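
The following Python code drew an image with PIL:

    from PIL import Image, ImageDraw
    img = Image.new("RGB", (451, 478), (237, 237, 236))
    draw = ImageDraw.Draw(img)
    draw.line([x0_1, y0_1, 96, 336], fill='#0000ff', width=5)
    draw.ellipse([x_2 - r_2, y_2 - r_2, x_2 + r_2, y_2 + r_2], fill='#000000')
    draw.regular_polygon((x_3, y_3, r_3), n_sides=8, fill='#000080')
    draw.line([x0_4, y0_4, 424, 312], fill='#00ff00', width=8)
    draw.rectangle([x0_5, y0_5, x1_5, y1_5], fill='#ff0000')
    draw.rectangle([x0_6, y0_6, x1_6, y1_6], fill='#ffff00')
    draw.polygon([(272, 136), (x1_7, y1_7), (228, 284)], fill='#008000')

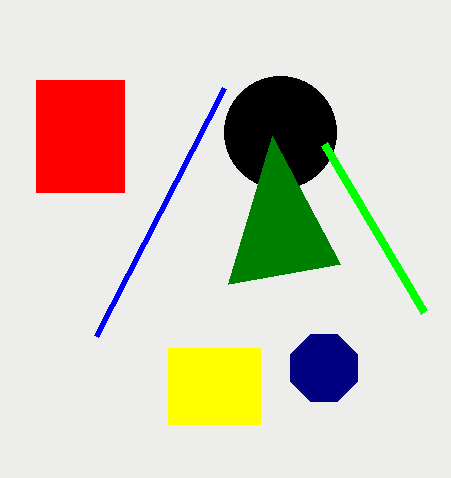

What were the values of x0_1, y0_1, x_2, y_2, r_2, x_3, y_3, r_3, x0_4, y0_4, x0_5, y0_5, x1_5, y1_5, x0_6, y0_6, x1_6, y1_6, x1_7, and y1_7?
x0_1 = 224, y0_1 = 88, x_2 = 280, y_2 = 132, r_2 = 56, x_3 = 324, y_3 = 368, r_3 = 36, x0_4 = 324, y0_4 = 144, x0_5 = 36, y0_5 = 80, x1_5 = 124, y1_5 = 192, x0_6 = 168, y0_6 = 348, x1_6 = 260, y1_6 = 424, x1_7 = 340, y1_7 = 264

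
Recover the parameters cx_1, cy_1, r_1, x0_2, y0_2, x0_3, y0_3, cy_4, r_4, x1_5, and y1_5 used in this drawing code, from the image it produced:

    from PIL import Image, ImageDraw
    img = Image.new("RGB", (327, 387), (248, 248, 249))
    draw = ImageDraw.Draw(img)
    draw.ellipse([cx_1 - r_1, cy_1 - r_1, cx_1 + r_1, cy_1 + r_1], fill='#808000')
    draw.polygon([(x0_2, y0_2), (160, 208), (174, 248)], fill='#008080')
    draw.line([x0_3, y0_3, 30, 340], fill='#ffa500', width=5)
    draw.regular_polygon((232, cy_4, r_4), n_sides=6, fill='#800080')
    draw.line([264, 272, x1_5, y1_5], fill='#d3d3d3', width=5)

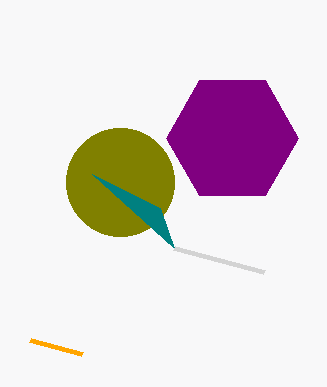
cx_1 = 120; cy_1 = 182; r_1 = 54; x0_2 = 92; y0_2 = 174; x0_3 = 82; y0_3 = 354; cy_4 = 138; r_4 = 66; x1_5 = 174; y1_5 = 248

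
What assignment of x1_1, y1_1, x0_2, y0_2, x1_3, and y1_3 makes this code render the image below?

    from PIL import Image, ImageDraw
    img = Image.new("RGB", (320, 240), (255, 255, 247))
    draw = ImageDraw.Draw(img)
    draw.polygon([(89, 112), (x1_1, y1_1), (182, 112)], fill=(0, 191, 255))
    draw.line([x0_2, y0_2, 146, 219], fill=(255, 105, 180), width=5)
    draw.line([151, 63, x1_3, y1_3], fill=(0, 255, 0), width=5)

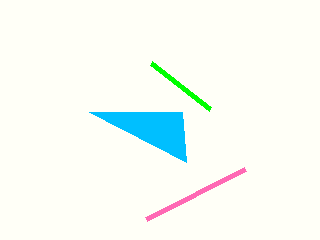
x1_1 = 186; y1_1 = 162; x0_2 = 245; y0_2 = 169; x1_3 = 210; y1_3 = 109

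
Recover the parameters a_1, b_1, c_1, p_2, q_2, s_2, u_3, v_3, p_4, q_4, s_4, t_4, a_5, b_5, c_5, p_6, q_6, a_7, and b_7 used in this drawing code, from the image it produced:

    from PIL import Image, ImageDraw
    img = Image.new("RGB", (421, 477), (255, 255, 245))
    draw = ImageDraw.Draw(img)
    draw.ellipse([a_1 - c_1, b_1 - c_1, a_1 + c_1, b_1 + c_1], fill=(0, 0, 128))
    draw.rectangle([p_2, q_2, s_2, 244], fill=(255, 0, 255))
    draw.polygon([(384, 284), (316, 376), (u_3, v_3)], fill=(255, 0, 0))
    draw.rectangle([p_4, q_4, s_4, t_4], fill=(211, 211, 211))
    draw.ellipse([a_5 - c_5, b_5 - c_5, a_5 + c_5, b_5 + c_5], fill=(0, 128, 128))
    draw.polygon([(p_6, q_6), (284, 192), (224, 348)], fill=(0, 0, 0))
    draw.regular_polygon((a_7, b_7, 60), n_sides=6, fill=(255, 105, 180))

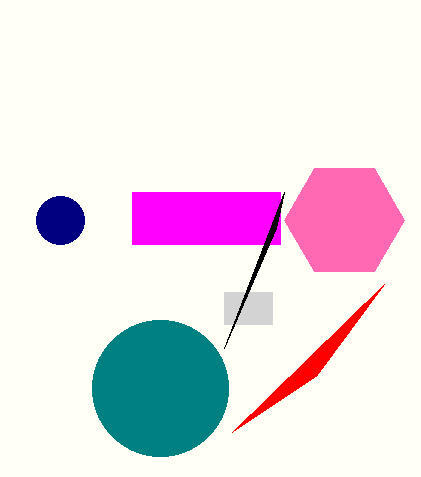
a_1 = 60; b_1 = 220; c_1 = 24; p_2 = 132; q_2 = 192; s_2 = 280; u_3 = 232; v_3 = 432; p_4 = 224; q_4 = 292; s_4 = 272; t_4 = 324; a_5 = 160; b_5 = 388; c_5 = 68; p_6 = 276; q_6 = 228; a_7 = 344; b_7 = 220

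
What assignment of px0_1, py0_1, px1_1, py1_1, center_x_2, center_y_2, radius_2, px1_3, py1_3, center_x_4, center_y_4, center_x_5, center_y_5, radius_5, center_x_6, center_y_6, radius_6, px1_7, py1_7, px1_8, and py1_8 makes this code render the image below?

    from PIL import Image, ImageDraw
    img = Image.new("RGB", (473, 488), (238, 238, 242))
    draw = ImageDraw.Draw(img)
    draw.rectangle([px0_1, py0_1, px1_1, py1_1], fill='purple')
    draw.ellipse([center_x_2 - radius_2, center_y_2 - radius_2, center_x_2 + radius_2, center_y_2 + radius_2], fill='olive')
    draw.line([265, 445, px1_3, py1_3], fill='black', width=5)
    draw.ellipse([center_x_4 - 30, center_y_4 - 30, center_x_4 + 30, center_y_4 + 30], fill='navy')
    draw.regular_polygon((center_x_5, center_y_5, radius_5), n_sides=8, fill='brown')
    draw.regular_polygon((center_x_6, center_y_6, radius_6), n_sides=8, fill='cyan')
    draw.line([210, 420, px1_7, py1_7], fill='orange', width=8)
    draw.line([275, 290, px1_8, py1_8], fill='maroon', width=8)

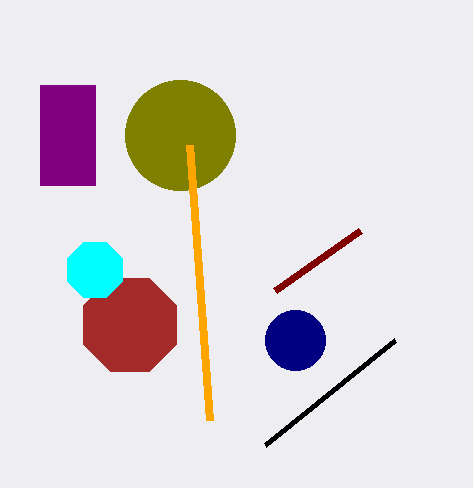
px0_1 = 40, py0_1 = 85, px1_1 = 95, py1_1 = 185, center_x_2 = 180, center_y_2 = 135, radius_2 = 55, px1_3 = 395, py1_3 = 340, center_x_4 = 295, center_y_4 = 340, center_x_5 = 130, center_y_5 = 325, radius_5 = 50, center_x_6 = 95, center_y_6 = 270, radius_6 = 30, px1_7 = 190, py1_7 = 145, px1_8 = 360, py1_8 = 230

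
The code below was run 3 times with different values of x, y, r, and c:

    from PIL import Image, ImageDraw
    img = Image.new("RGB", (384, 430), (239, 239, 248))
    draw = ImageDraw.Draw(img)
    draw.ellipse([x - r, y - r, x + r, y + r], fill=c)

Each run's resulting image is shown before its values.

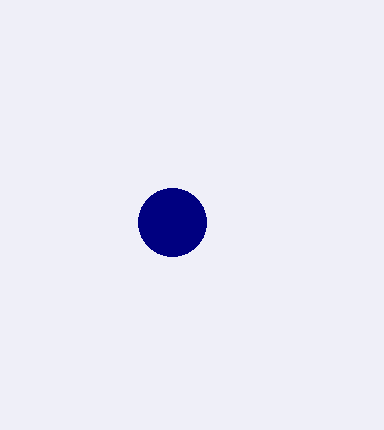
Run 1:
x = 172
y = 222
r = 34
c = 'navy'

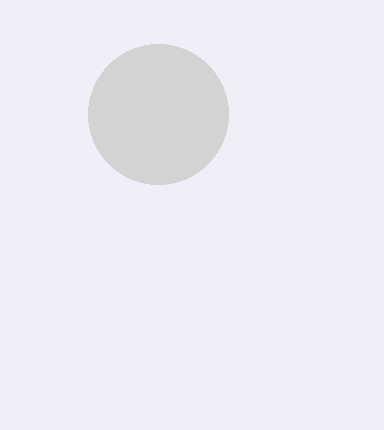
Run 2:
x = 158
y = 114
r = 70
c = 'lightgray'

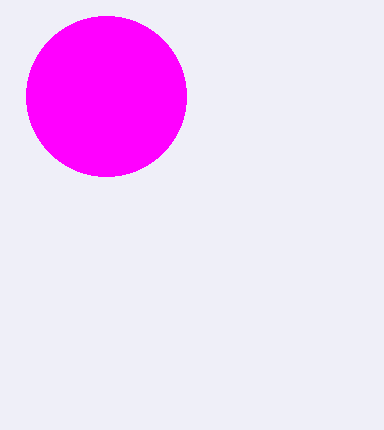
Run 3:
x = 106; y = 96; r = 80; c = 'magenta'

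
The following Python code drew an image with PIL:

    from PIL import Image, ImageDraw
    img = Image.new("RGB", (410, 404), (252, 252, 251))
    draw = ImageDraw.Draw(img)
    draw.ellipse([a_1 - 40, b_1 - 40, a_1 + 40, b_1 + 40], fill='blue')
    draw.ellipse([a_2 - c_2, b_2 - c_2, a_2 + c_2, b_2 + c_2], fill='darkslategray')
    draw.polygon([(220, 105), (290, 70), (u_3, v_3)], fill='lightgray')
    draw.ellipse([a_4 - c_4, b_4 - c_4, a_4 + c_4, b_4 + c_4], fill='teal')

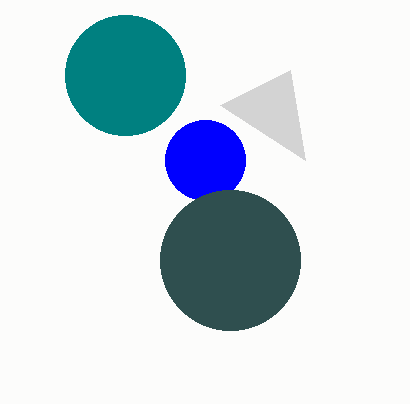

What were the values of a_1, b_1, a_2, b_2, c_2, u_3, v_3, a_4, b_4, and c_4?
a_1 = 205; b_1 = 160; a_2 = 230; b_2 = 260; c_2 = 70; u_3 = 305; v_3 = 160; a_4 = 125; b_4 = 75; c_4 = 60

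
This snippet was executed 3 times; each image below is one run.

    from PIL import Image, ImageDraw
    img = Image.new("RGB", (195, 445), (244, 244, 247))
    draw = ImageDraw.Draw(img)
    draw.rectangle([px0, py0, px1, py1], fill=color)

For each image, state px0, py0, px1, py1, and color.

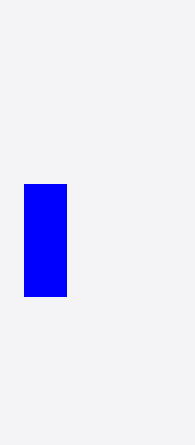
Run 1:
px0 = 24; py0 = 184; px1 = 66; py1 = 296; color = 'blue'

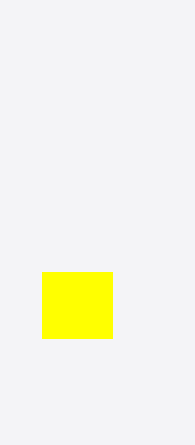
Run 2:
px0 = 42, py0 = 272, px1 = 112, py1 = 338, color = 'yellow'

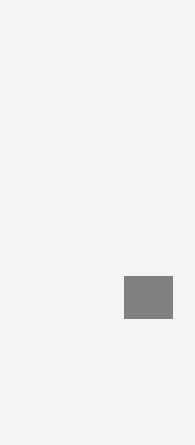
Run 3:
px0 = 124
py0 = 276
px1 = 172
py1 = 318
color = 'gray'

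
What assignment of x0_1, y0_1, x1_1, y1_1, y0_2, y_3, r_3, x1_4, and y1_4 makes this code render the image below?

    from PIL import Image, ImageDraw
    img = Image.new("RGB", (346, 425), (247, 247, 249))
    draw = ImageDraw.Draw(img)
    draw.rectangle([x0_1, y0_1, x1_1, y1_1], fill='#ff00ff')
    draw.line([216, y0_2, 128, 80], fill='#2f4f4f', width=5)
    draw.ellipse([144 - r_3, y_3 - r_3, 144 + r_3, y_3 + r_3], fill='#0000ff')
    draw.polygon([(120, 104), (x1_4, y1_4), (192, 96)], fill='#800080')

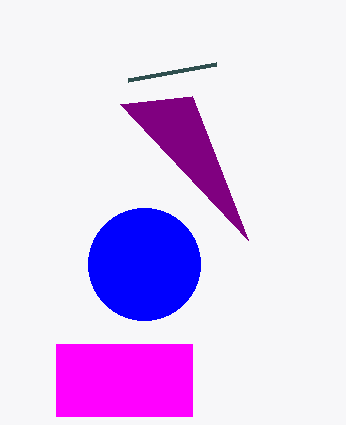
x0_1 = 56; y0_1 = 344; x1_1 = 192; y1_1 = 416; y0_2 = 64; y_3 = 264; r_3 = 56; x1_4 = 248; y1_4 = 240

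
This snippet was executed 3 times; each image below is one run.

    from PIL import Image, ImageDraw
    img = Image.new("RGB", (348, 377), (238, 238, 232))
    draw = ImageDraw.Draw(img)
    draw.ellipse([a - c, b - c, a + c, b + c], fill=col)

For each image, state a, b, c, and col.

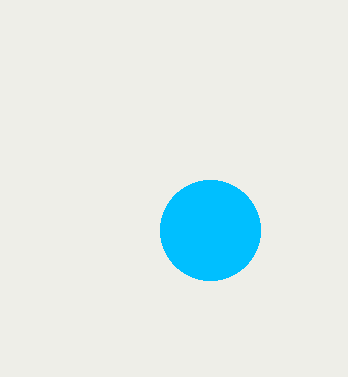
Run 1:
a = 210, b = 230, c = 50, col = 'deepskyblue'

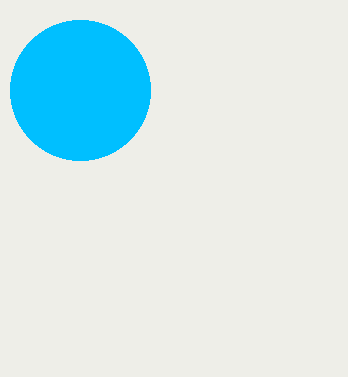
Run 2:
a = 80, b = 90, c = 70, col = 'deepskyblue'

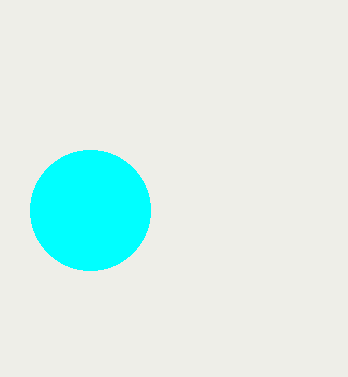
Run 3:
a = 90, b = 210, c = 60, col = 'cyan'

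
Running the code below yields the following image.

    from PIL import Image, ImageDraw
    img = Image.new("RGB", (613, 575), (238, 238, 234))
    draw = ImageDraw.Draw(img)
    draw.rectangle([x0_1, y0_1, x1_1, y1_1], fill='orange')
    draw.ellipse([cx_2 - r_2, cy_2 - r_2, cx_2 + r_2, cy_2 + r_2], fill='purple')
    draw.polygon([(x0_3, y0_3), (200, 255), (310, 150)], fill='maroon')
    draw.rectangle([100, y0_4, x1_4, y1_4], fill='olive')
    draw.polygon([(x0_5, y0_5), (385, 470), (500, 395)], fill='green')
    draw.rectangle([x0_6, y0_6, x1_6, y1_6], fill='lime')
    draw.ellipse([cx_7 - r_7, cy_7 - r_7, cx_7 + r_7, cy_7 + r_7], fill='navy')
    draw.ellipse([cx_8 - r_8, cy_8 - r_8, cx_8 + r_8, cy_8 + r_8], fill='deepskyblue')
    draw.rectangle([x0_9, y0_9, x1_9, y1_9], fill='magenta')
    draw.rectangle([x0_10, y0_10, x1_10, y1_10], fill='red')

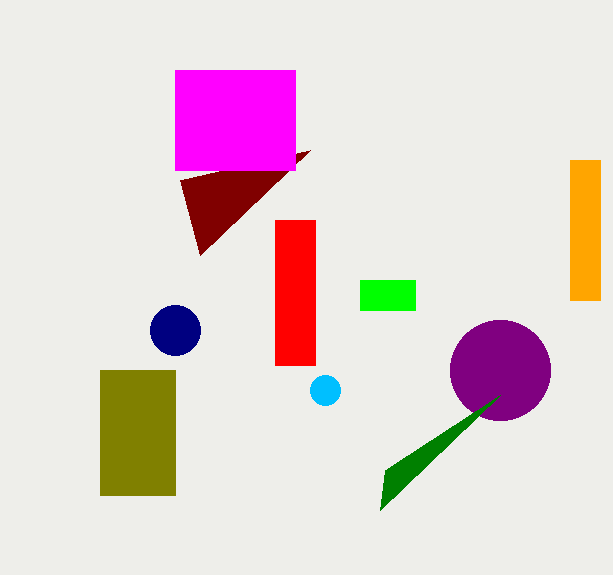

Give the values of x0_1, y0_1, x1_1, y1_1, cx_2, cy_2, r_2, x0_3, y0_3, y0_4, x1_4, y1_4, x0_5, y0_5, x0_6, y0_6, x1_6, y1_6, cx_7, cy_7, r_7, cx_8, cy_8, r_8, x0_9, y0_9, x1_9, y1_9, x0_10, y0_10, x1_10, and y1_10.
x0_1 = 570
y0_1 = 160
x1_1 = 600
y1_1 = 300
cx_2 = 500
cy_2 = 370
r_2 = 50
x0_3 = 180
y0_3 = 180
y0_4 = 370
x1_4 = 175
y1_4 = 495
x0_5 = 380
y0_5 = 510
x0_6 = 360
y0_6 = 280
x1_6 = 415
y1_6 = 310
cx_7 = 175
cy_7 = 330
r_7 = 25
cx_8 = 325
cy_8 = 390
r_8 = 15
x0_9 = 175
y0_9 = 70
x1_9 = 295
y1_9 = 170
x0_10 = 275
y0_10 = 220
x1_10 = 315
y1_10 = 365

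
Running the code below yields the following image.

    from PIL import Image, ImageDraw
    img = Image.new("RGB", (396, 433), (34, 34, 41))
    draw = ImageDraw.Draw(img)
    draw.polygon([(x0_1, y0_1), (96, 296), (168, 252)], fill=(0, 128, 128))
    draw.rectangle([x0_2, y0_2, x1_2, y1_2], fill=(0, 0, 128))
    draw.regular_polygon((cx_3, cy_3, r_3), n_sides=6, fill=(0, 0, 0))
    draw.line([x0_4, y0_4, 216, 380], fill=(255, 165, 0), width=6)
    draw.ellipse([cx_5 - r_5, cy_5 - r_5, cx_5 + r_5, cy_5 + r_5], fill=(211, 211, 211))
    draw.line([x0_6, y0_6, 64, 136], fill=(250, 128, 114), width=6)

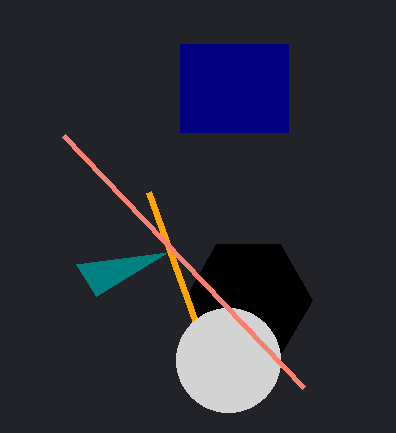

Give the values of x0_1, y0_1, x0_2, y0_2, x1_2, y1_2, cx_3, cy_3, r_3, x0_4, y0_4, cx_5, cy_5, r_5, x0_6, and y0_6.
x0_1 = 76; y0_1 = 264; x0_2 = 180; y0_2 = 44; x1_2 = 288; y1_2 = 132; cx_3 = 248; cy_3 = 300; r_3 = 64; x0_4 = 148; y0_4 = 192; cx_5 = 228; cy_5 = 360; r_5 = 52; x0_6 = 304; y0_6 = 388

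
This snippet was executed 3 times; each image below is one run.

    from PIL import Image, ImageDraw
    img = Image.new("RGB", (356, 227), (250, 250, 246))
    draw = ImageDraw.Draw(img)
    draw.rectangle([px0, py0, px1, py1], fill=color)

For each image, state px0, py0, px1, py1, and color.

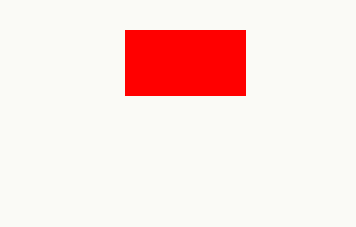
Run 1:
px0 = 125, py0 = 30, px1 = 245, py1 = 95, color = 'red'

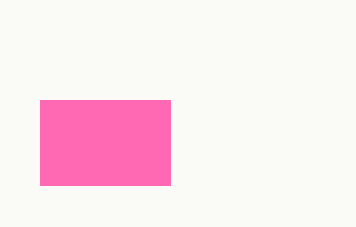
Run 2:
px0 = 40
py0 = 100
px1 = 170
py1 = 185
color = 'hotpink'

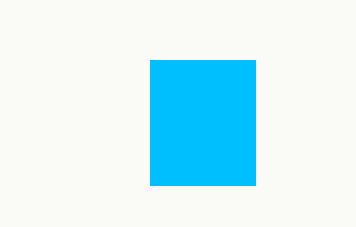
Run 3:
px0 = 150
py0 = 60
px1 = 255
py1 = 185
color = 'deepskyblue'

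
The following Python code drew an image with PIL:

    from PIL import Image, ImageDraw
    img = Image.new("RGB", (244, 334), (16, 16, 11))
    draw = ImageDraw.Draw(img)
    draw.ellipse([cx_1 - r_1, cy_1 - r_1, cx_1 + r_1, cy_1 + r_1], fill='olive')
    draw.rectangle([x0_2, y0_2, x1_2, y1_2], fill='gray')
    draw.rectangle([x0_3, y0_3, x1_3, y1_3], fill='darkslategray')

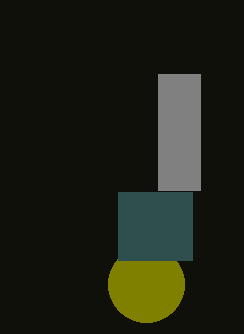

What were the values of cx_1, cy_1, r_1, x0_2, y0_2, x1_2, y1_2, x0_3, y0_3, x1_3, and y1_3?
cx_1 = 146; cy_1 = 284; r_1 = 38; x0_2 = 158; y0_2 = 74; x1_2 = 200; y1_2 = 190; x0_3 = 118; y0_3 = 192; x1_3 = 192; y1_3 = 260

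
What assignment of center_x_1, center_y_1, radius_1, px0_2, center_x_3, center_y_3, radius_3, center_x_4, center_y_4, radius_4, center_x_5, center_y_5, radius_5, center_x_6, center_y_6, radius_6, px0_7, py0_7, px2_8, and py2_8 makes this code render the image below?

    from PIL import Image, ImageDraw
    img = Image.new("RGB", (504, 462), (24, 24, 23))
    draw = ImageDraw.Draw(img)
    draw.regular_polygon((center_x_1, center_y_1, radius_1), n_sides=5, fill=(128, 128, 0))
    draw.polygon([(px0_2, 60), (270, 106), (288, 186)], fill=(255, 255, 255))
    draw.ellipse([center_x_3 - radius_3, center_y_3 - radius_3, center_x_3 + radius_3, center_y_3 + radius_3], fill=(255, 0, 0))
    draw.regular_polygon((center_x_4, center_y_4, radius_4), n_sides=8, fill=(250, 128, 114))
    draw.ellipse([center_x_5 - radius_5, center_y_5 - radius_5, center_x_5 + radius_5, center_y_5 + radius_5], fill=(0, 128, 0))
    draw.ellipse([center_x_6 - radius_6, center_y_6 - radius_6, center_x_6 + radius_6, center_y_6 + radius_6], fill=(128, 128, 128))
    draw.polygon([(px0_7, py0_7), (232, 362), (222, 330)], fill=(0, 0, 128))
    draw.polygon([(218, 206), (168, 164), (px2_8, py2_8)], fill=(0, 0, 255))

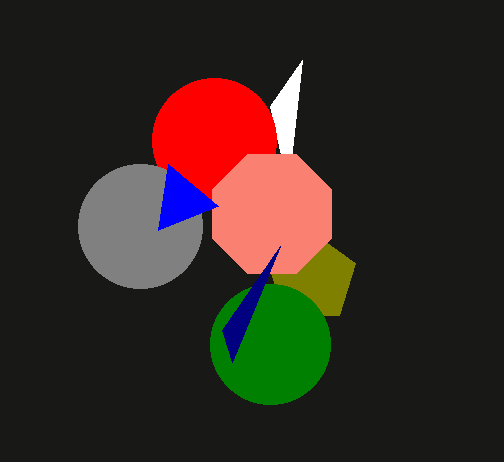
center_x_1 = 312
center_y_1 = 278
radius_1 = 46
px0_2 = 302
center_x_3 = 214
center_y_3 = 140
radius_3 = 62
center_x_4 = 272
center_y_4 = 214
radius_4 = 64
center_x_5 = 270
center_y_5 = 344
radius_5 = 60
center_x_6 = 140
center_y_6 = 226
radius_6 = 62
px0_7 = 280
py0_7 = 246
px2_8 = 158
py2_8 = 230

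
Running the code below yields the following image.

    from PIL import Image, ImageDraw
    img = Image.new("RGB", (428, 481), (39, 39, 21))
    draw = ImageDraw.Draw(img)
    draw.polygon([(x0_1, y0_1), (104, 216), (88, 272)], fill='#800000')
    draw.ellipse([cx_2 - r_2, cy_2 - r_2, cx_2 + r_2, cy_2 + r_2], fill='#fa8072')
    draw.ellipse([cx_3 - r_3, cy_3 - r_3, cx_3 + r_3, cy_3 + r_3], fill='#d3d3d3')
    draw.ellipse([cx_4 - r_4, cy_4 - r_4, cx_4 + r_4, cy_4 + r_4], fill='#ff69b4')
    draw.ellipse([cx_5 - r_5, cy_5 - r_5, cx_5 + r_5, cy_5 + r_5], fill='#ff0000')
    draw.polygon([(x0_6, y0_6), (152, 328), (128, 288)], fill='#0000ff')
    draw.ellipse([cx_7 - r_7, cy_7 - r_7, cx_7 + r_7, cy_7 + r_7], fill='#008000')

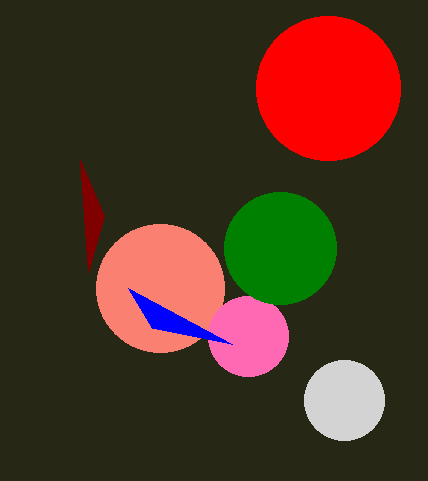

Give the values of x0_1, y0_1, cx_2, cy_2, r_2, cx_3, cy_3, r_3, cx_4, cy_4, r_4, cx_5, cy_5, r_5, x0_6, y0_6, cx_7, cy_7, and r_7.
x0_1 = 80, y0_1 = 160, cx_2 = 160, cy_2 = 288, r_2 = 64, cx_3 = 344, cy_3 = 400, r_3 = 40, cx_4 = 248, cy_4 = 336, r_4 = 40, cx_5 = 328, cy_5 = 88, r_5 = 72, x0_6 = 232, y0_6 = 344, cx_7 = 280, cy_7 = 248, r_7 = 56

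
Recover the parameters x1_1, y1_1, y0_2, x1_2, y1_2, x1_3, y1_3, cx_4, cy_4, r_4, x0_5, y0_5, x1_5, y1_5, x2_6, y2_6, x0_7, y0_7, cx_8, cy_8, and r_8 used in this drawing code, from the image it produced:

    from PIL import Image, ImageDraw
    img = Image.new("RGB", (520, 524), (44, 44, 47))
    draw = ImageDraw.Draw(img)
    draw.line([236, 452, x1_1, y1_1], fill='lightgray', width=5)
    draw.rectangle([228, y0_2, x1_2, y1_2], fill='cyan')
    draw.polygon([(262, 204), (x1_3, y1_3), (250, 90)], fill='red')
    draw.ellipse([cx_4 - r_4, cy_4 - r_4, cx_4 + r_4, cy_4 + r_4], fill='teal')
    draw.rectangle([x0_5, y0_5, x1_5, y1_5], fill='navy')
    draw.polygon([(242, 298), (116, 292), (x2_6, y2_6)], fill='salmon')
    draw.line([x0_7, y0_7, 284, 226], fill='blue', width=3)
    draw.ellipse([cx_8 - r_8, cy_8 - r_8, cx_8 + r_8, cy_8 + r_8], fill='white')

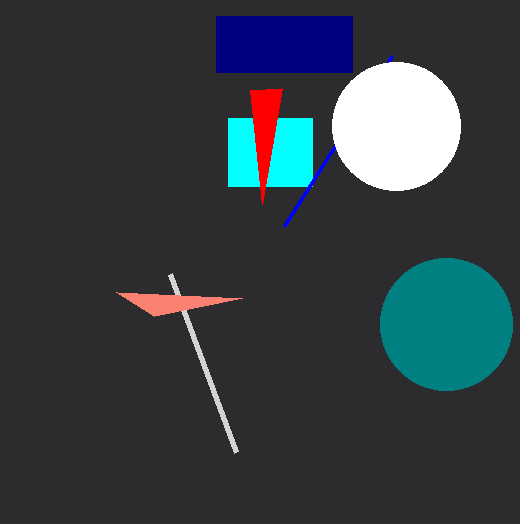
x1_1 = 170, y1_1 = 274, y0_2 = 118, x1_2 = 312, y1_2 = 186, x1_3 = 282, y1_3 = 88, cx_4 = 446, cy_4 = 324, r_4 = 66, x0_5 = 216, y0_5 = 16, x1_5 = 352, y1_5 = 72, x2_6 = 154, y2_6 = 316, x0_7 = 392, y0_7 = 56, cx_8 = 396, cy_8 = 126, r_8 = 64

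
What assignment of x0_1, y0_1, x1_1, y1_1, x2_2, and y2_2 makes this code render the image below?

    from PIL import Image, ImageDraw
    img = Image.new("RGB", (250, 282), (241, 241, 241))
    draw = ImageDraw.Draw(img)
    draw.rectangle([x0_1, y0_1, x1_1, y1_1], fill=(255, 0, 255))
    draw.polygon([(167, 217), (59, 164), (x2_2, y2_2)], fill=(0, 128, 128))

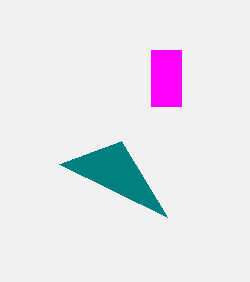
x0_1 = 151; y0_1 = 50; x1_1 = 181; y1_1 = 106; x2_2 = 121; y2_2 = 141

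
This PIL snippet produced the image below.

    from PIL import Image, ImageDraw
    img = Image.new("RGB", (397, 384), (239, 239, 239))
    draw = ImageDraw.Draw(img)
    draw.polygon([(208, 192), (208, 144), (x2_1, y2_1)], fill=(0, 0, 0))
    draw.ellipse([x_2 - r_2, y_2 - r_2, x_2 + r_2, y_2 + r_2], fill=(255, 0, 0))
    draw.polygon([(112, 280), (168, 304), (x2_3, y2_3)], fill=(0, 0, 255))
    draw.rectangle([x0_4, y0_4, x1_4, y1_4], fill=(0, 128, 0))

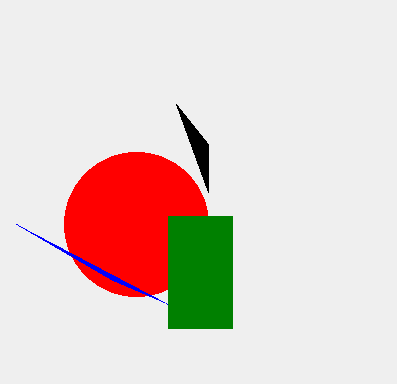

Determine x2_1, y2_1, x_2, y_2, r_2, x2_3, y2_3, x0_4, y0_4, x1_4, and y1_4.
x2_1 = 176
y2_1 = 104
x_2 = 136
y_2 = 224
r_2 = 72
x2_3 = 16
y2_3 = 224
x0_4 = 168
y0_4 = 216
x1_4 = 232
y1_4 = 328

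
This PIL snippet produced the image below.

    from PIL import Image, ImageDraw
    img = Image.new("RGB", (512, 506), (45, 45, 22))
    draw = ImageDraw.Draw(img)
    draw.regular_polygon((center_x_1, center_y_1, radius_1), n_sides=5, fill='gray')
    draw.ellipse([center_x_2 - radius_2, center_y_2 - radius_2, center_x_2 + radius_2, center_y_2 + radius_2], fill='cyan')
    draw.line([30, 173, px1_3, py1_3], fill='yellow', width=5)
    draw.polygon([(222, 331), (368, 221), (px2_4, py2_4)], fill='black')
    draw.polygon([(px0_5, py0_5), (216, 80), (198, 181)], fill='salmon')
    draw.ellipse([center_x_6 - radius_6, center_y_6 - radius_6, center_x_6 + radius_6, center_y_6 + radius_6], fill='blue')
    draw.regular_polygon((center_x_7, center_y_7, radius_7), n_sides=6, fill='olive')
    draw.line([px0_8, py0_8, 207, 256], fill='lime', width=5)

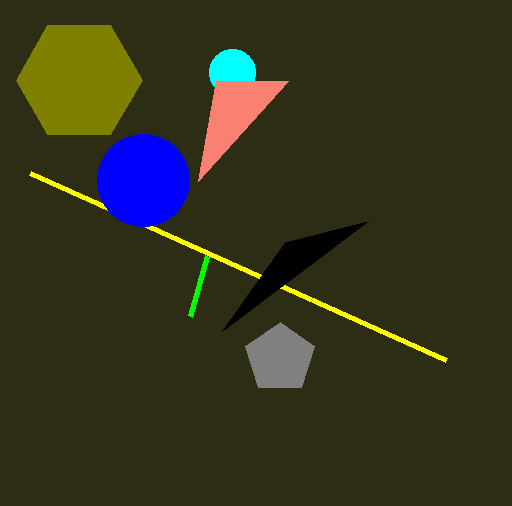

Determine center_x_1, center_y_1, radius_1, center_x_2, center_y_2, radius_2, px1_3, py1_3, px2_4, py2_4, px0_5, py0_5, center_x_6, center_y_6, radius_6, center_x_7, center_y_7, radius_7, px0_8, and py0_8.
center_x_1 = 280
center_y_1 = 358
radius_1 = 36
center_x_2 = 232
center_y_2 = 72
radius_2 = 23
px1_3 = 446
py1_3 = 360
px2_4 = 285
py2_4 = 242
px0_5 = 288
py0_5 = 81
center_x_6 = 143
center_y_6 = 180
radius_6 = 46
center_x_7 = 79
center_y_7 = 80
radius_7 = 63
px0_8 = 190
py0_8 = 316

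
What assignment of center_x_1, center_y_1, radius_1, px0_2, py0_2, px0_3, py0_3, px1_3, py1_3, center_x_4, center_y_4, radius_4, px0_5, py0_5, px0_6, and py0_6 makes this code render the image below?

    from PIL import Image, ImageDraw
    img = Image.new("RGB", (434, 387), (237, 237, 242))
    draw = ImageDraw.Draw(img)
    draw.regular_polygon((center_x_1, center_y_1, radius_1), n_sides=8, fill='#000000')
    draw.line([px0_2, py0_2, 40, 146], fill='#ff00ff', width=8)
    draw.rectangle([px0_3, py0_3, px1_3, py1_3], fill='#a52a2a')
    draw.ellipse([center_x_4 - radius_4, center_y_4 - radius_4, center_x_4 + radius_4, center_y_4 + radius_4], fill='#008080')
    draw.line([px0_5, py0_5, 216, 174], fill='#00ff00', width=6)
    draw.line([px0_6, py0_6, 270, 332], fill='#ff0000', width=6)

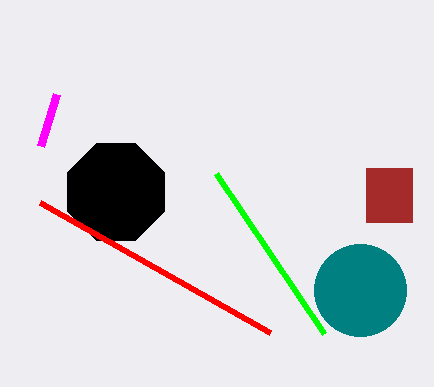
center_x_1 = 116
center_y_1 = 192
radius_1 = 52
px0_2 = 56
py0_2 = 94
px0_3 = 366
py0_3 = 168
px1_3 = 412
py1_3 = 222
center_x_4 = 360
center_y_4 = 290
radius_4 = 46
px0_5 = 324
py0_5 = 334
px0_6 = 40
py0_6 = 202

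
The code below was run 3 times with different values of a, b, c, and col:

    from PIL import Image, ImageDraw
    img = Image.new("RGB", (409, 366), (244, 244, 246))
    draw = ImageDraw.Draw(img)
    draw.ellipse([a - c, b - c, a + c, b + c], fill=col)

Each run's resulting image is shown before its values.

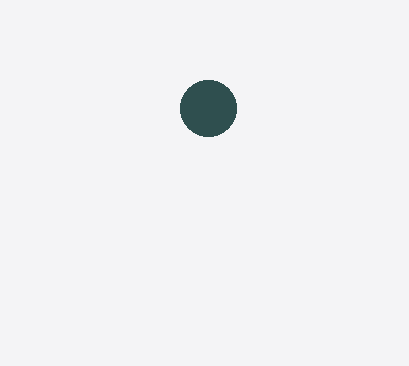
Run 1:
a = 208; b = 108; c = 28; col = 'darkslategray'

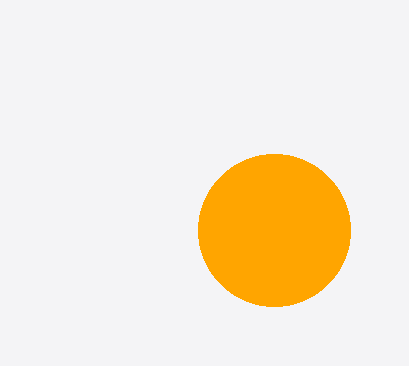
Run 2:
a = 274, b = 230, c = 76, col = 'orange'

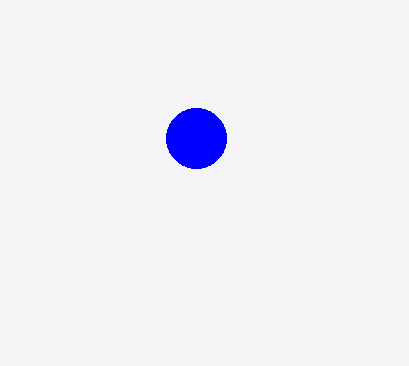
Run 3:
a = 196
b = 138
c = 30
col = 'blue'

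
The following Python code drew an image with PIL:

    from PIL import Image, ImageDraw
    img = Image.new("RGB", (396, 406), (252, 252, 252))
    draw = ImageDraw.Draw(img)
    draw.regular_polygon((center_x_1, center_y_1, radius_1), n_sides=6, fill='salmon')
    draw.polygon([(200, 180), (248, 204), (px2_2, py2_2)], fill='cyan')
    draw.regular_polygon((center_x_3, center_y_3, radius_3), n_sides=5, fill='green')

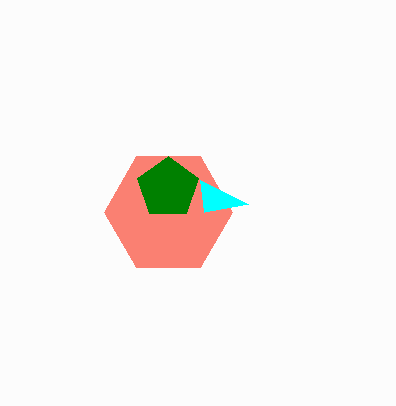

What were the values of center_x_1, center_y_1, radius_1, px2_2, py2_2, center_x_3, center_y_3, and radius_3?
center_x_1 = 168; center_y_1 = 212; radius_1 = 64; px2_2 = 204; py2_2 = 212; center_x_3 = 168; center_y_3 = 188; radius_3 = 32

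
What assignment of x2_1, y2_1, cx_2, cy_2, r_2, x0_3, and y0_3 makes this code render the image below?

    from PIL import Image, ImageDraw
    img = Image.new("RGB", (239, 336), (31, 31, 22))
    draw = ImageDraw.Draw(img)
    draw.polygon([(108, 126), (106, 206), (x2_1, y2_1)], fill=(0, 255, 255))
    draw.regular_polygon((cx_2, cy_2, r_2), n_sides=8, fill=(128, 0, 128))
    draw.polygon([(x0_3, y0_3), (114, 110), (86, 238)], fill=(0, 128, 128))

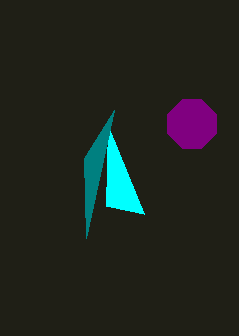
x2_1 = 144
y2_1 = 214
cx_2 = 192
cy_2 = 124
r_2 = 26
x0_3 = 84
y0_3 = 158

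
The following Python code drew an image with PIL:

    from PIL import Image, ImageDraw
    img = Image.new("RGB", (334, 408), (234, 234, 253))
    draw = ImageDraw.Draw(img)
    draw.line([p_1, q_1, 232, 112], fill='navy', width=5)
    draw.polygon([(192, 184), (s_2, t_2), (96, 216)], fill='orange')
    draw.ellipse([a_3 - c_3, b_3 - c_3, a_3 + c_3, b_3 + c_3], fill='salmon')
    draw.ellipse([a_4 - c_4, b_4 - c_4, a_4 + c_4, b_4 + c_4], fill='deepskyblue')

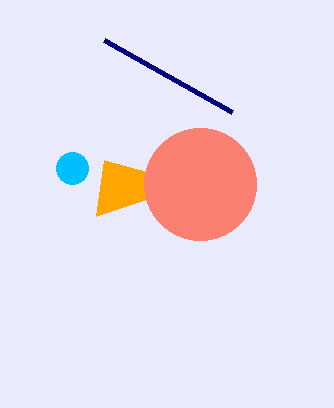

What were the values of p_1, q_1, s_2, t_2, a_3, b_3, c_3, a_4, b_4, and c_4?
p_1 = 104
q_1 = 40
s_2 = 104
t_2 = 160
a_3 = 200
b_3 = 184
c_3 = 56
a_4 = 72
b_4 = 168
c_4 = 16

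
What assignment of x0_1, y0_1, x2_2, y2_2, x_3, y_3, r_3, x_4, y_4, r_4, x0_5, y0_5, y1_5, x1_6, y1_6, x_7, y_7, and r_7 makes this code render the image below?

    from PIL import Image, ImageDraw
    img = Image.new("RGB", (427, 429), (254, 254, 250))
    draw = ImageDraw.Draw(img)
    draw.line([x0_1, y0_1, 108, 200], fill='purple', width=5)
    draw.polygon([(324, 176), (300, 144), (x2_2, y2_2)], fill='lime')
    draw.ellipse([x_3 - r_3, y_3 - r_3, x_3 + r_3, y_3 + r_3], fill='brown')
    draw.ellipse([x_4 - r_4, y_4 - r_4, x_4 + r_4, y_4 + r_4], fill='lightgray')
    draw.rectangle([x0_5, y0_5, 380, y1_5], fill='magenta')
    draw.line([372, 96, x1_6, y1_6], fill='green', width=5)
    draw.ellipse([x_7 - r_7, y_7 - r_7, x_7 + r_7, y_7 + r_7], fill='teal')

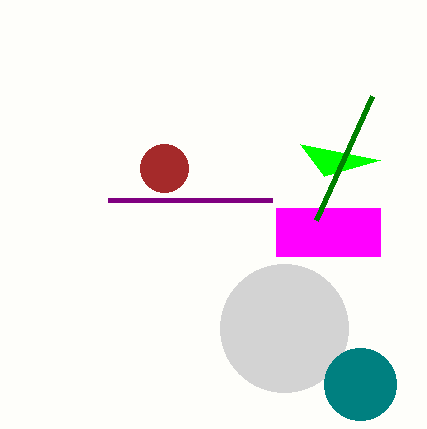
x0_1 = 272, y0_1 = 200, x2_2 = 380, y2_2 = 160, x_3 = 164, y_3 = 168, r_3 = 24, x_4 = 284, y_4 = 328, r_4 = 64, x0_5 = 276, y0_5 = 208, y1_5 = 256, x1_6 = 316, y1_6 = 220, x_7 = 360, y_7 = 384, r_7 = 36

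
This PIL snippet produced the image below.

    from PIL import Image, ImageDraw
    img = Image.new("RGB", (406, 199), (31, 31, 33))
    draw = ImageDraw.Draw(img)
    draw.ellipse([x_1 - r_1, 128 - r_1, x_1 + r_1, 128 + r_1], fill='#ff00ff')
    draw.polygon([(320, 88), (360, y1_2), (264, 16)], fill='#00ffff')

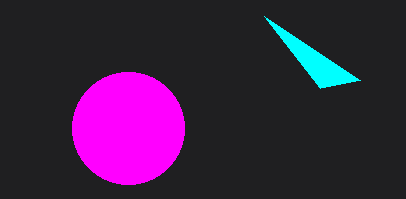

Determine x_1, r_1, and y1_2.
x_1 = 128; r_1 = 56; y1_2 = 80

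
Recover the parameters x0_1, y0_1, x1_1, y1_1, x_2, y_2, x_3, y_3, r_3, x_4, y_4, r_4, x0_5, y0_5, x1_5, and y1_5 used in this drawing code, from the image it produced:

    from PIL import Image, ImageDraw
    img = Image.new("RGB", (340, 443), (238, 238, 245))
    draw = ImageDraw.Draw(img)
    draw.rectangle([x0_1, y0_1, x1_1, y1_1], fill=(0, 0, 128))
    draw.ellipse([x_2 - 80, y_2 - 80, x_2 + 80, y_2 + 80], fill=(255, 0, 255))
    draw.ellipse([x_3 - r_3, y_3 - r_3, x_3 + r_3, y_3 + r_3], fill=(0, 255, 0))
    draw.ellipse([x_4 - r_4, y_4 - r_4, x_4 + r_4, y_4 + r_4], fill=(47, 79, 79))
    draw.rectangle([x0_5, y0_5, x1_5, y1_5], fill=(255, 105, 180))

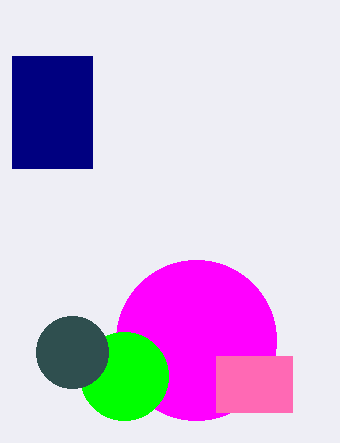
x0_1 = 12
y0_1 = 56
x1_1 = 92
y1_1 = 168
x_2 = 196
y_2 = 340
x_3 = 124
y_3 = 376
r_3 = 44
x_4 = 72
y_4 = 352
r_4 = 36
x0_5 = 216
y0_5 = 356
x1_5 = 292
y1_5 = 412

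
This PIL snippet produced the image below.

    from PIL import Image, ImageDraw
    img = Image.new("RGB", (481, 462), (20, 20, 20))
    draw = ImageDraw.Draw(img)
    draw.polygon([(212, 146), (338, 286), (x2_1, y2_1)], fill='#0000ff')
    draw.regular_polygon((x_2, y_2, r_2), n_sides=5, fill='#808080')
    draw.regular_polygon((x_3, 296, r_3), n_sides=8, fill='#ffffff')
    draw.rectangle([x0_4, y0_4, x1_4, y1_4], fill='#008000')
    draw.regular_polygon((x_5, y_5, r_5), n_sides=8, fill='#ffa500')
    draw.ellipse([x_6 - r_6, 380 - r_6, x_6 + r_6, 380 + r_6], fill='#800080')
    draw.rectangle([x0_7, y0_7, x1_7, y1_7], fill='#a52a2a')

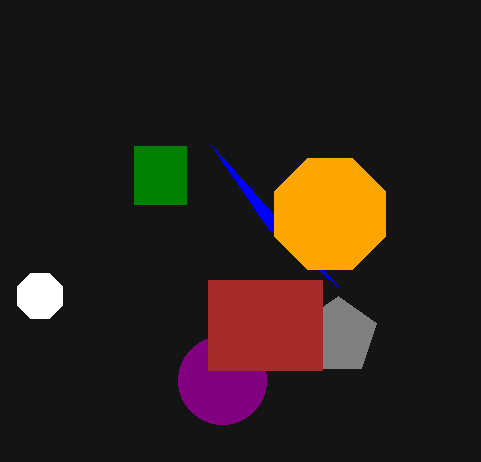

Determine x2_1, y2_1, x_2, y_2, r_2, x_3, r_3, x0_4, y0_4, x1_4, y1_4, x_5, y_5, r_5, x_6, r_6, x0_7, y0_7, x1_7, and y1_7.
x2_1 = 268; y2_1 = 228; x_2 = 338; y_2 = 336; r_2 = 40; x_3 = 40; r_3 = 24; x0_4 = 134; y0_4 = 146; x1_4 = 186; y1_4 = 204; x_5 = 330; y_5 = 214; r_5 = 60; x_6 = 222; r_6 = 44; x0_7 = 208; y0_7 = 280; x1_7 = 322; y1_7 = 370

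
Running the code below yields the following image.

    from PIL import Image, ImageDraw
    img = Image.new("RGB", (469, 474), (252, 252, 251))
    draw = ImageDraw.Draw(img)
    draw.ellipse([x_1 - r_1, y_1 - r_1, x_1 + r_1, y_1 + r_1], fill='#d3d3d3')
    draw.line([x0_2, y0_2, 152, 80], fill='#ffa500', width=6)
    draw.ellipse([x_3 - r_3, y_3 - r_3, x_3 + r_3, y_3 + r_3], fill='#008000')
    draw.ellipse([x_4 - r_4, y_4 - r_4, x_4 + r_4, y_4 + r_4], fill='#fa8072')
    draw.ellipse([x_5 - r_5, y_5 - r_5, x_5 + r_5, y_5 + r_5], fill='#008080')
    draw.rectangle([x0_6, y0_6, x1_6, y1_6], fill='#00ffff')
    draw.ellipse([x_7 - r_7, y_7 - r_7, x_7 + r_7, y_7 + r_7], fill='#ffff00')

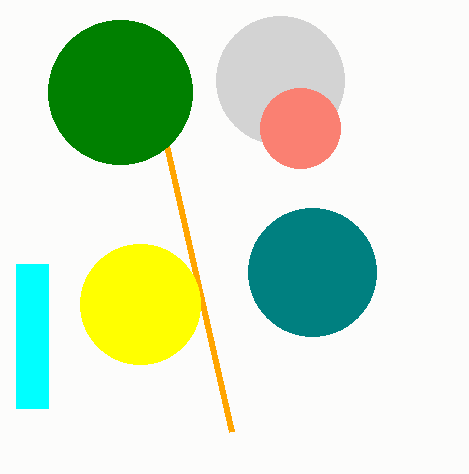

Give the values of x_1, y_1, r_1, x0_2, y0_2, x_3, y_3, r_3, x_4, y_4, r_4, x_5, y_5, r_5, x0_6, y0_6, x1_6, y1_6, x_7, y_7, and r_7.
x_1 = 280
y_1 = 80
r_1 = 64
x0_2 = 232
y0_2 = 432
x_3 = 120
y_3 = 92
r_3 = 72
x_4 = 300
y_4 = 128
r_4 = 40
x_5 = 312
y_5 = 272
r_5 = 64
x0_6 = 16
y0_6 = 264
x1_6 = 48
y1_6 = 408
x_7 = 140
y_7 = 304
r_7 = 60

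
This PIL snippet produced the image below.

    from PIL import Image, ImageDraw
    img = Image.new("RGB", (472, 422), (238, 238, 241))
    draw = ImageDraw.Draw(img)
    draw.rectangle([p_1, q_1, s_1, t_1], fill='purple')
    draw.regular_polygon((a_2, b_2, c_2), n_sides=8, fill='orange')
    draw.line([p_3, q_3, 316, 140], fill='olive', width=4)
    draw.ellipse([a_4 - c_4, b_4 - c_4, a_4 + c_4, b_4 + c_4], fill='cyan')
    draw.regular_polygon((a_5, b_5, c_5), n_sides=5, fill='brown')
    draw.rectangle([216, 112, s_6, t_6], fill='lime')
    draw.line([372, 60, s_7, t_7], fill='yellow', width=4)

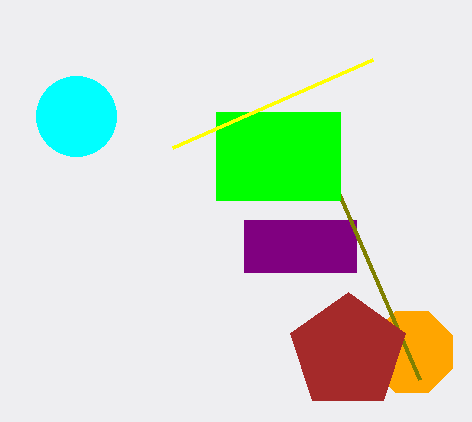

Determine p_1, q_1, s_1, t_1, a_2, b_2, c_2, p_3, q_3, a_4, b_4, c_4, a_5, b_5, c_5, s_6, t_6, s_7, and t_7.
p_1 = 244
q_1 = 220
s_1 = 356
t_1 = 272
a_2 = 412
b_2 = 352
c_2 = 44
p_3 = 420
q_3 = 380
a_4 = 76
b_4 = 116
c_4 = 40
a_5 = 348
b_5 = 352
c_5 = 60
s_6 = 340
t_6 = 200
s_7 = 172
t_7 = 148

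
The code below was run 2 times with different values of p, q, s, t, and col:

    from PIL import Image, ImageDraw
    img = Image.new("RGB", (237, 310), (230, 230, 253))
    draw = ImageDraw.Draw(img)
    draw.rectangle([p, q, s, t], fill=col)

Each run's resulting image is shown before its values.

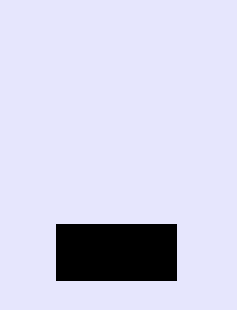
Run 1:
p = 56, q = 224, s = 176, t = 280, col = 'black'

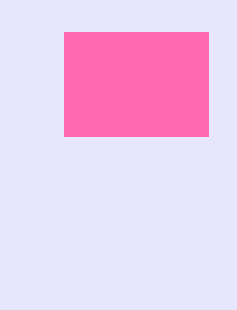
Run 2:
p = 64, q = 32, s = 208, t = 136, col = 'hotpink'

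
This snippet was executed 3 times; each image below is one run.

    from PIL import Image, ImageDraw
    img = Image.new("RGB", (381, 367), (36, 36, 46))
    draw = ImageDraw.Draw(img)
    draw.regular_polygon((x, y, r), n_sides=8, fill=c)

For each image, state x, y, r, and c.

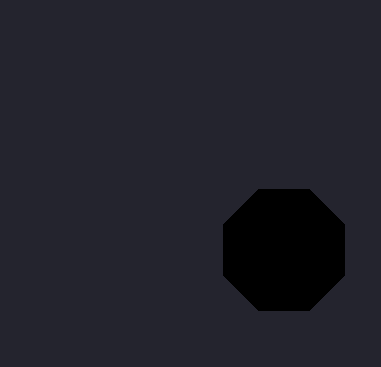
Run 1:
x = 284; y = 250; r = 66; c = 'black'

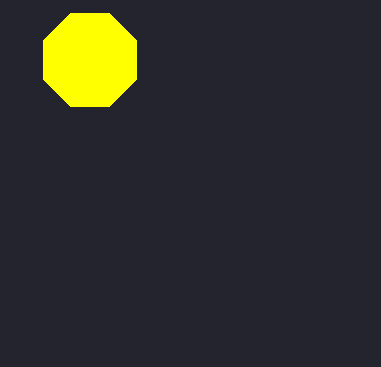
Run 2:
x = 90
y = 60
r = 50
c = 'yellow'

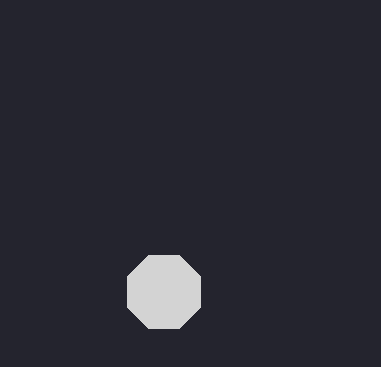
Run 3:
x = 164; y = 292; r = 40; c = 'lightgray'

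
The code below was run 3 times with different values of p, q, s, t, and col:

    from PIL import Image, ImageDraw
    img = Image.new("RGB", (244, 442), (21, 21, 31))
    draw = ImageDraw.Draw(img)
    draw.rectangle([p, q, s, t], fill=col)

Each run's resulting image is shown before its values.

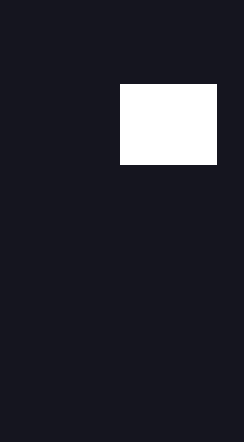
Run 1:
p = 120
q = 84
s = 216
t = 164
col = 'white'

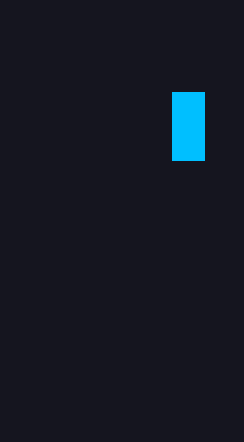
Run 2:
p = 172; q = 92; s = 204; t = 160; col = 'deepskyblue'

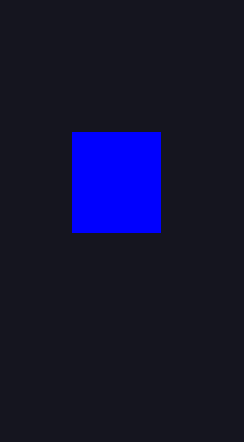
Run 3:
p = 72, q = 132, s = 160, t = 232, col = 'blue'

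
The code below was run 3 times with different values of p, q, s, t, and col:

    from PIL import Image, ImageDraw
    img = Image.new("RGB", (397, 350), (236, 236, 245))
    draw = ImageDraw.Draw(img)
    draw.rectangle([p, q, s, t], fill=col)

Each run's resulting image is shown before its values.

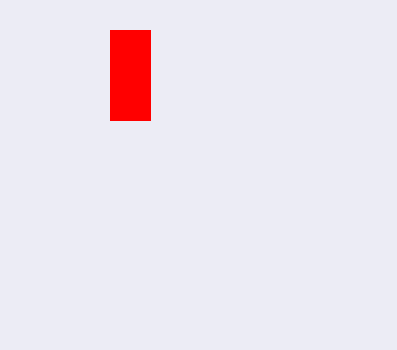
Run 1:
p = 110, q = 30, s = 150, t = 120, col = 'red'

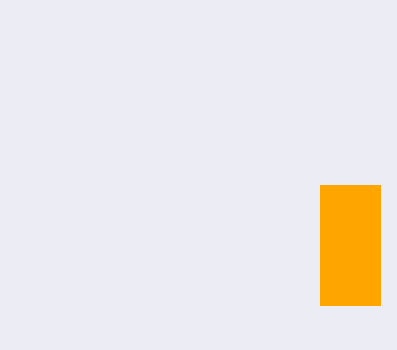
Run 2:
p = 320; q = 185; s = 380; t = 305; col = 'orange'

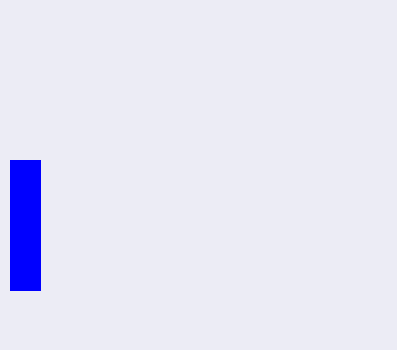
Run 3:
p = 10
q = 160
s = 40
t = 290
col = 'blue'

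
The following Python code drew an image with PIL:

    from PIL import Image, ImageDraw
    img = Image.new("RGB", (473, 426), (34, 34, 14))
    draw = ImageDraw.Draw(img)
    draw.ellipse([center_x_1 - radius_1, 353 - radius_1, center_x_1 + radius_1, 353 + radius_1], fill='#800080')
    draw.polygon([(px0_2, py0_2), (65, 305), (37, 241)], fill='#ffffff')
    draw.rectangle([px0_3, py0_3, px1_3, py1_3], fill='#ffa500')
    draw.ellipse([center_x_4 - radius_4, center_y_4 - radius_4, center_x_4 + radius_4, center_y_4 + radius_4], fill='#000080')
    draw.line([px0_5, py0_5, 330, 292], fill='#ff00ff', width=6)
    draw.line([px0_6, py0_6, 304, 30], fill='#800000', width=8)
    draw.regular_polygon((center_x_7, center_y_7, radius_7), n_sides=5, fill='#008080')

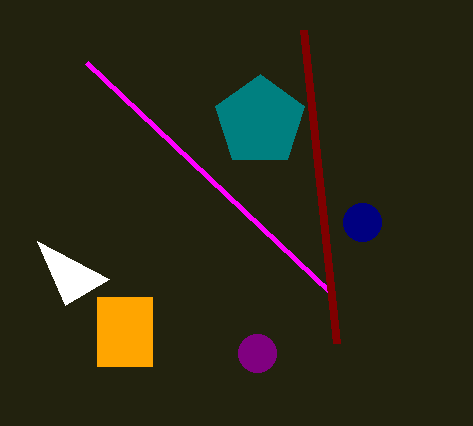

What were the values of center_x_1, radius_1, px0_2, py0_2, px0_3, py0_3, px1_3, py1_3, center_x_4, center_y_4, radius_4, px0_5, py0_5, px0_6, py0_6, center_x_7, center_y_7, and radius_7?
center_x_1 = 257
radius_1 = 19
px0_2 = 109
py0_2 = 279
px0_3 = 97
py0_3 = 297
px1_3 = 152
py1_3 = 366
center_x_4 = 362
center_y_4 = 222
radius_4 = 19
px0_5 = 86
py0_5 = 62
px0_6 = 337
py0_6 = 343
center_x_7 = 260
center_y_7 = 121
radius_7 = 47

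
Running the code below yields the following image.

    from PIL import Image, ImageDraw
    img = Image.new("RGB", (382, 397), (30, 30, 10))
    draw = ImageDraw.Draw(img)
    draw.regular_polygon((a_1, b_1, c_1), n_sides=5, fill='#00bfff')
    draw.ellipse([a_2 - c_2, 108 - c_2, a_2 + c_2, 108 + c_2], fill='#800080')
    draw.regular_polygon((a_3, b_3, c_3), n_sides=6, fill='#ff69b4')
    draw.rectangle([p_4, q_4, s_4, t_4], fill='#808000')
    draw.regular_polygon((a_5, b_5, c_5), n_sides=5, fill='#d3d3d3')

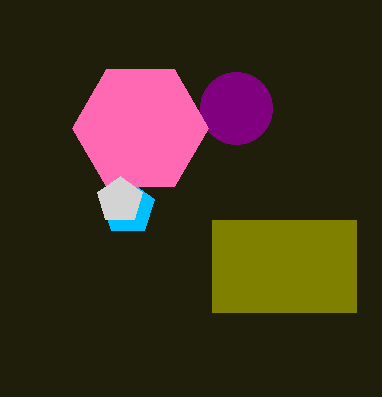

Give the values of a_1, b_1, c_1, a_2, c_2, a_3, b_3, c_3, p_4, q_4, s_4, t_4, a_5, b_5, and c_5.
a_1 = 128; b_1 = 208; c_1 = 28; a_2 = 236; c_2 = 36; a_3 = 140; b_3 = 128; c_3 = 68; p_4 = 212; q_4 = 220; s_4 = 356; t_4 = 312; a_5 = 120; b_5 = 200; c_5 = 24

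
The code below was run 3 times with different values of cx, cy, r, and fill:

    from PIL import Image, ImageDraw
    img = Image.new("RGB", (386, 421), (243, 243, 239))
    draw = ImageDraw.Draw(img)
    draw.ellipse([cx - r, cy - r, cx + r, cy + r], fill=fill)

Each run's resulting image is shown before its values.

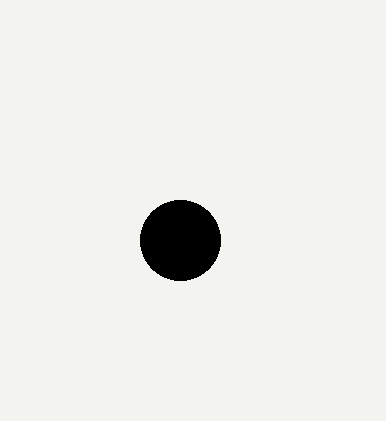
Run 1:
cx = 180; cy = 240; r = 40; fill = 'black'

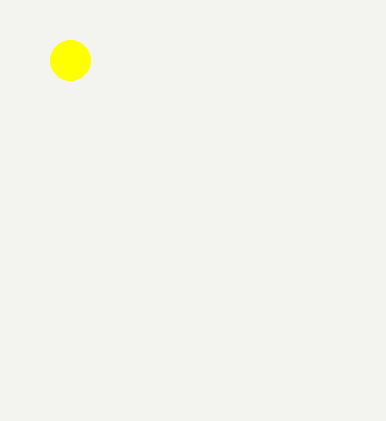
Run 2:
cx = 70; cy = 60; r = 20; fill = 'yellow'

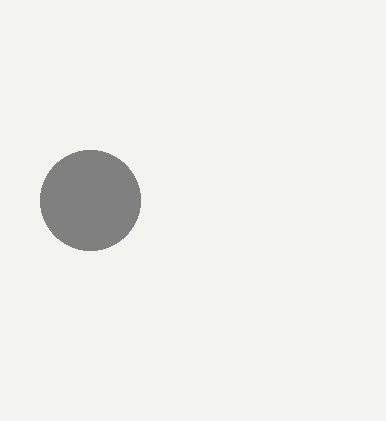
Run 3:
cx = 90
cy = 200
r = 50
fill = 'gray'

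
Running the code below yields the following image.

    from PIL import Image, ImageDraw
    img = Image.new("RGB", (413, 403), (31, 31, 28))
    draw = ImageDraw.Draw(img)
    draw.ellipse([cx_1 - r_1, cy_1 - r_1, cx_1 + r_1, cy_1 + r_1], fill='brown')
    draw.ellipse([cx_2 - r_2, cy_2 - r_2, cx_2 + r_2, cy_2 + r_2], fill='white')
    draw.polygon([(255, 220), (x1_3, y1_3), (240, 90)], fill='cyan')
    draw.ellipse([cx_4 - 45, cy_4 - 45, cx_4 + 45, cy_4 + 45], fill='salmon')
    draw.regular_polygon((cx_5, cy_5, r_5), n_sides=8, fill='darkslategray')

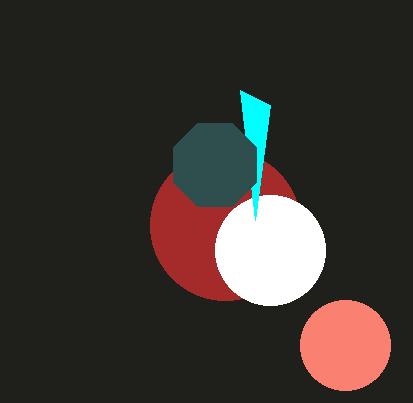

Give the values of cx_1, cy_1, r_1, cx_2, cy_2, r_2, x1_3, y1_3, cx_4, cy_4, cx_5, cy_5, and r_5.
cx_1 = 225, cy_1 = 225, r_1 = 75, cx_2 = 270, cy_2 = 250, r_2 = 55, x1_3 = 270, y1_3 = 105, cx_4 = 345, cy_4 = 345, cx_5 = 215, cy_5 = 165, r_5 = 45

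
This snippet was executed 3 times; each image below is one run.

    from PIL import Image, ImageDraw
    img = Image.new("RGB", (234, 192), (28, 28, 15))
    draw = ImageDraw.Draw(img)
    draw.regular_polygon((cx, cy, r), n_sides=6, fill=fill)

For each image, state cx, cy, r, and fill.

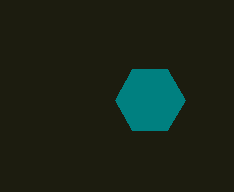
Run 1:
cx = 150; cy = 100; r = 35; fill = 'teal'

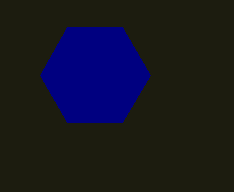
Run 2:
cx = 95
cy = 75
r = 55
fill = 'navy'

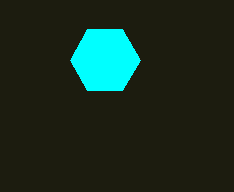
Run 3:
cx = 105, cy = 60, r = 35, fill = 'cyan'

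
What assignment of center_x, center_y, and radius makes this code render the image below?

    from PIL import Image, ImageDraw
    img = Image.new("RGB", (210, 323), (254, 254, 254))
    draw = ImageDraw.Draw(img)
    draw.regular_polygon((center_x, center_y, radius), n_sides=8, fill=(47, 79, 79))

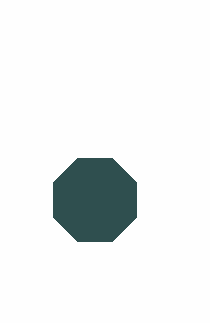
center_x = 95
center_y = 200
radius = 45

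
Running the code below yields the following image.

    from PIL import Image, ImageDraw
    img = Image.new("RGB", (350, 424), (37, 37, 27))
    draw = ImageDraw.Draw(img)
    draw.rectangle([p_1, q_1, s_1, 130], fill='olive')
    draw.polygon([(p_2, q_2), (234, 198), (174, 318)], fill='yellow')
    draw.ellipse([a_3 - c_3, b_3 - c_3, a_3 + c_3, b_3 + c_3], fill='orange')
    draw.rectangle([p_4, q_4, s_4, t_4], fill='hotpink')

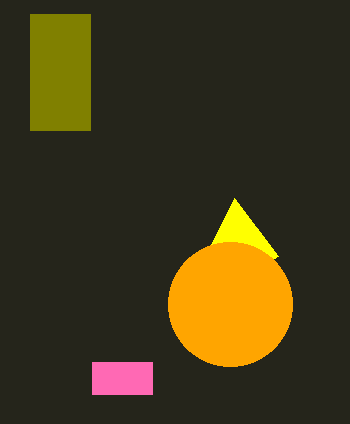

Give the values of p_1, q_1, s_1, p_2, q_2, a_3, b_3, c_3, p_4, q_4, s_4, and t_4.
p_1 = 30
q_1 = 14
s_1 = 90
p_2 = 278
q_2 = 256
a_3 = 230
b_3 = 304
c_3 = 62
p_4 = 92
q_4 = 362
s_4 = 152
t_4 = 394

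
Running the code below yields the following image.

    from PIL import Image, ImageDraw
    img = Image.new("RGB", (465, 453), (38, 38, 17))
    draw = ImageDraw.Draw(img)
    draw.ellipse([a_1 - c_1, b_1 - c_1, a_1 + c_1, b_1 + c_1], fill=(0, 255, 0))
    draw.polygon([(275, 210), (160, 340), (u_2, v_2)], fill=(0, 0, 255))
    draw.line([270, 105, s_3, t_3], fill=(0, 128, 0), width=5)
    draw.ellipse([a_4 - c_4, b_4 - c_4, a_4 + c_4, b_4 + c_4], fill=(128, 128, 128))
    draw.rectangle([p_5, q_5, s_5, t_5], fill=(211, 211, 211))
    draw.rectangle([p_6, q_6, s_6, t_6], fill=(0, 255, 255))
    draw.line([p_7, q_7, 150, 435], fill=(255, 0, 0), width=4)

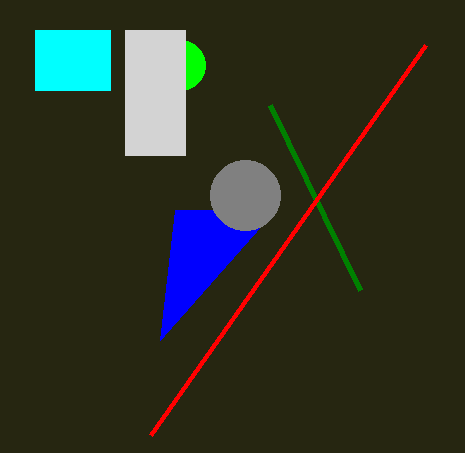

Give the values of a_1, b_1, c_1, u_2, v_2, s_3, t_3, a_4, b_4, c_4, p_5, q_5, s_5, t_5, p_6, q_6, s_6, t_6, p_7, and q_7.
a_1 = 180
b_1 = 65
c_1 = 25
u_2 = 175
v_2 = 210
s_3 = 360
t_3 = 290
a_4 = 245
b_4 = 195
c_4 = 35
p_5 = 125
q_5 = 30
s_5 = 185
t_5 = 155
p_6 = 35
q_6 = 30
s_6 = 110
t_6 = 90
p_7 = 425
q_7 = 45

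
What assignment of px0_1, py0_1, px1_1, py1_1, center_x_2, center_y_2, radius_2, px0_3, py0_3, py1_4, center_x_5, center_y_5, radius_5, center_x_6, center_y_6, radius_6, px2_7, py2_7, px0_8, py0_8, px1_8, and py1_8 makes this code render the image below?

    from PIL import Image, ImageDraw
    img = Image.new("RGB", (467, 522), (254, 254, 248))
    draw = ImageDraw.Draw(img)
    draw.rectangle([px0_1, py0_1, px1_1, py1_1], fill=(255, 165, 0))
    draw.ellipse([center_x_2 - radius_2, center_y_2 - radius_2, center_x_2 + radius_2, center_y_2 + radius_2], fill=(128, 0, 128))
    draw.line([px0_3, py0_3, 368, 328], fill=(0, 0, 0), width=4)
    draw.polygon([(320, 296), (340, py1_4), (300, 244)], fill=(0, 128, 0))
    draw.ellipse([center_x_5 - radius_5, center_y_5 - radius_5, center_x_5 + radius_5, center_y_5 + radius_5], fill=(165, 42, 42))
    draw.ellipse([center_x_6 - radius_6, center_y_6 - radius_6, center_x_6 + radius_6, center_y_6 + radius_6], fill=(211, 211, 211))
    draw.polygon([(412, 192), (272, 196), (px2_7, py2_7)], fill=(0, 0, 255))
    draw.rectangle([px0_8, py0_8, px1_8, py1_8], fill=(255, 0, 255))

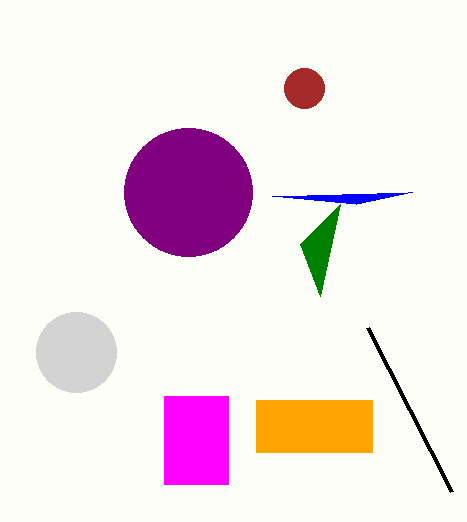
px0_1 = 256, py0_1 = 400, px1_1 = 372, py1_1 = 452, center_x_2 = 188, center_y_2 = 192, radius_2 = 64, px0_3 = 452, py0_3 = 492, py1_4 = 204, center_x_5 = 304, center_y_5 = 88, radius_5 = 20, center_x_6 = 76, center_y_6 = 352, radius_6 = 40, px2_7 = 356, py2_7 = 204, px0_8 = 164, py0_8 = 396, px1_8 = 228, py1_8 = 484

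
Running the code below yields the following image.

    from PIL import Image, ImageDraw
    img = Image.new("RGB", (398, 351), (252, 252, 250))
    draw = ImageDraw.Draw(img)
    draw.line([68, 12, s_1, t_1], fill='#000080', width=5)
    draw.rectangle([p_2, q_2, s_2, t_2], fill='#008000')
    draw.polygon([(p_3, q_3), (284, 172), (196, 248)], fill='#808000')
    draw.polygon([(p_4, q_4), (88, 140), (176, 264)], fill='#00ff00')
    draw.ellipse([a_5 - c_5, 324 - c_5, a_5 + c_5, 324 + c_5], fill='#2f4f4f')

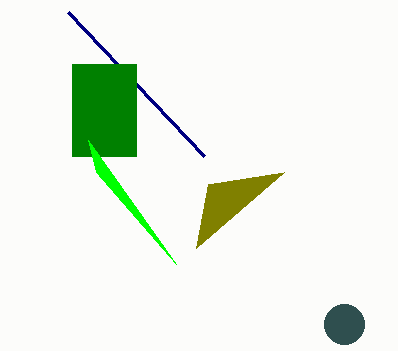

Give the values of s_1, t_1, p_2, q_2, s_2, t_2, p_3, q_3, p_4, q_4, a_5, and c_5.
s_1 = 204, t_1 = 156, p_2 = 72, q_2 = 64, s_2 = 136, t_2 = 156, p_3 = 208, q_3 = 184, p_4 = 96, q_4 = 172, a_5 = 344, c_5 = 20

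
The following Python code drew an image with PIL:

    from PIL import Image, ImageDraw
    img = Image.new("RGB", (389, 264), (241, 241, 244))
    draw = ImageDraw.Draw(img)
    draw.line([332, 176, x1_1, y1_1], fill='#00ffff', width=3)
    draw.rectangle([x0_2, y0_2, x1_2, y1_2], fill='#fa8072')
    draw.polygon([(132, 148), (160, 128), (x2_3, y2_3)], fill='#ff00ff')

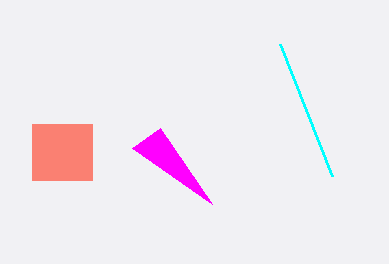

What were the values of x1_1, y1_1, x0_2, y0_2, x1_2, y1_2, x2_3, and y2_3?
x1_1 = 280, y1_1 = 44, x0_2 = 32, y0_2 = 124, x1_2 = 92, y1_2 = 180, x2_3 = 212, y2_3 = 204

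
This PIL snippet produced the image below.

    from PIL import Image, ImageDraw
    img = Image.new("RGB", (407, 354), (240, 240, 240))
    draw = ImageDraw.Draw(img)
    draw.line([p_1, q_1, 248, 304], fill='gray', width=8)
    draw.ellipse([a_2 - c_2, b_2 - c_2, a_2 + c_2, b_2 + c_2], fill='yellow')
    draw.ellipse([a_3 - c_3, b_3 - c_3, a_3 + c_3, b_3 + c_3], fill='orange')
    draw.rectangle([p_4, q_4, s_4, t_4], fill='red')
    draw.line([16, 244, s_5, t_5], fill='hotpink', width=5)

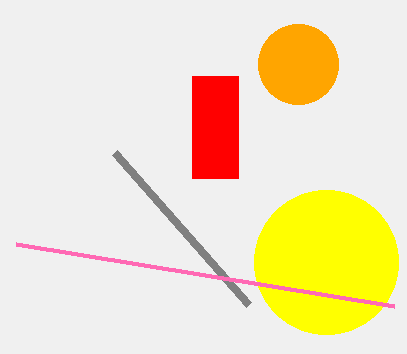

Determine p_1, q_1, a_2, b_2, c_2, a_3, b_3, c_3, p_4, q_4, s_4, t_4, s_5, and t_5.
p_1 = 114; q_1 = 152; a_2 = 326; b_2 = 262; c_2 = 72; a_3 = 298; b_3 = 64; c_3 = 40; p_4 = 192; q_4 = 76; s_4 = 238; t_4 = 178; s_5 = 394; t_5 = 306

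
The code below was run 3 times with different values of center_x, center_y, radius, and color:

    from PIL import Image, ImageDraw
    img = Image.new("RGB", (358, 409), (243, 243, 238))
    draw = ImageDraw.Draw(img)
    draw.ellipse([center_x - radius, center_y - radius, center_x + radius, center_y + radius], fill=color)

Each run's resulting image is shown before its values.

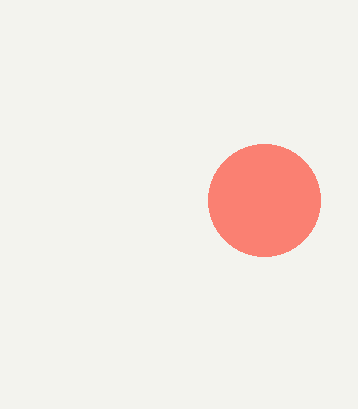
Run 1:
center_x = 264
center_y = 200
radius = 56
color = 'salmon'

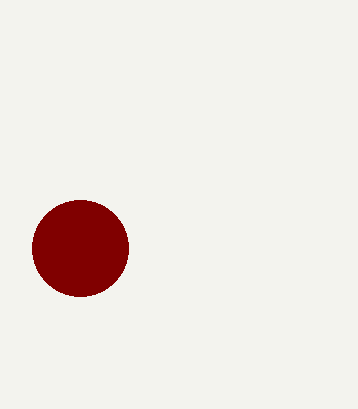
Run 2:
center_x = 80, center_y = 248, radius = 48, color = 'maroon'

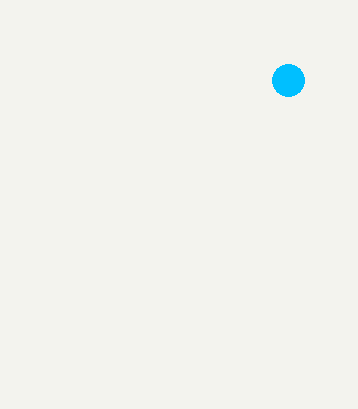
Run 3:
center_x = 288; center_y = 80; radius = 16; color = 'deepskyblue'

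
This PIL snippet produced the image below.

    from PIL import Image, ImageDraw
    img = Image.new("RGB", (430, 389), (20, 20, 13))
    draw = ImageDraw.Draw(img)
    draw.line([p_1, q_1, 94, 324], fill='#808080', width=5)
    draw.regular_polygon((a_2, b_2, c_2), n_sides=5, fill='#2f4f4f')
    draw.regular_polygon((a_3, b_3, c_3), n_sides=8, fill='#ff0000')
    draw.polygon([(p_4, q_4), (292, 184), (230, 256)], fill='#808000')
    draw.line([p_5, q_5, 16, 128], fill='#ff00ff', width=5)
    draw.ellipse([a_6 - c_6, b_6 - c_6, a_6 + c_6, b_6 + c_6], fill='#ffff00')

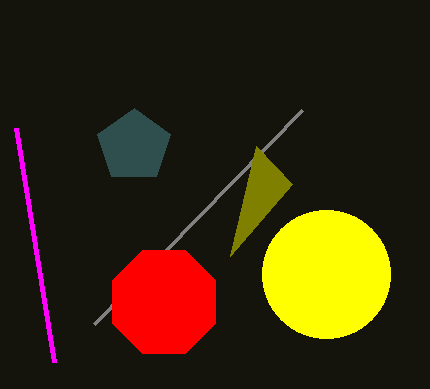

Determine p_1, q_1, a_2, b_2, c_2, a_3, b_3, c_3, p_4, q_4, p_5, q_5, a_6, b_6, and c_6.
p_1 = 302
q_1 = 110
a_2 = 134
b_2 = 146
c_2 = 38
a_3 = 164
b_3 = 302
c_3 = 56
p_4 = 256
q_4 = 146
p_5 = 54
q_5 = 362
a_6 = 326
b_6 = 274
c_6 = 64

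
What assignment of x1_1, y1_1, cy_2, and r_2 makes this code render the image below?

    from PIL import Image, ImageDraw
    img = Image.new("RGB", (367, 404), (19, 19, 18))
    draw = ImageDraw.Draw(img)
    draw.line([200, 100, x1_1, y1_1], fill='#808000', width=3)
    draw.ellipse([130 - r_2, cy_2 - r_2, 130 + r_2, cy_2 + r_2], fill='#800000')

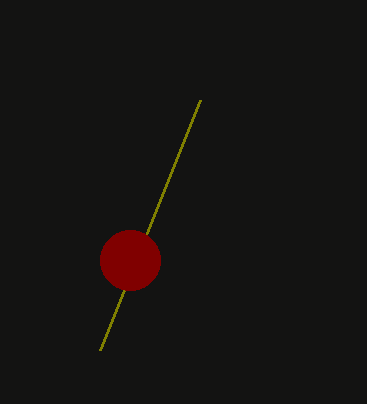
x1_1 = 100, y1_1 = 350, cy_2 = 260, r_2 = 30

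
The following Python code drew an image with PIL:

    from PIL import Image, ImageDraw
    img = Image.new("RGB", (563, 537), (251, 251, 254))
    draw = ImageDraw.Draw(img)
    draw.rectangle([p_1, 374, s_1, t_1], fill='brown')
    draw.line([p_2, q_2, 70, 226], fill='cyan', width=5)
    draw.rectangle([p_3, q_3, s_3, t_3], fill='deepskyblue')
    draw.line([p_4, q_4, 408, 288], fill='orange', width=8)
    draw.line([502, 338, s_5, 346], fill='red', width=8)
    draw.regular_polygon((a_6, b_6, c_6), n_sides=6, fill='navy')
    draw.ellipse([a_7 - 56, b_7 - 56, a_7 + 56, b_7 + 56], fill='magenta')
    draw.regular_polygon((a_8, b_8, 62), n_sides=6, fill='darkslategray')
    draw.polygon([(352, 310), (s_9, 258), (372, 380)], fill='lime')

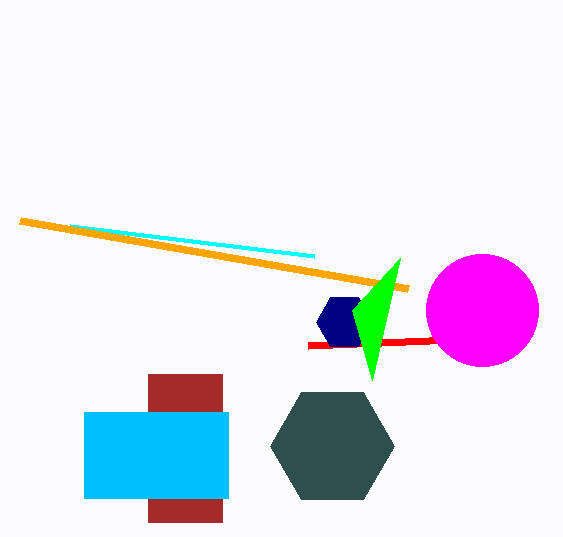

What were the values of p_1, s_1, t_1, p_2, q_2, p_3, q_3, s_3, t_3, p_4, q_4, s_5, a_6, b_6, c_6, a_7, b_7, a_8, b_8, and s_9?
p_1 = 148
s_1 = 222
t_1 = 522
p_2 = 314
q_2 = 256
p_3 = 84
q_3 = 412
s_3 = 228
t_3 = 498
p_4 = 20
q_4 = 220
s_5 = 308
a_6 = 344
b_6 = 322
c_6 = 28
a_7 = 482
b_7 = 310
a_8 = 332
b_8 = 446
s_9 = 400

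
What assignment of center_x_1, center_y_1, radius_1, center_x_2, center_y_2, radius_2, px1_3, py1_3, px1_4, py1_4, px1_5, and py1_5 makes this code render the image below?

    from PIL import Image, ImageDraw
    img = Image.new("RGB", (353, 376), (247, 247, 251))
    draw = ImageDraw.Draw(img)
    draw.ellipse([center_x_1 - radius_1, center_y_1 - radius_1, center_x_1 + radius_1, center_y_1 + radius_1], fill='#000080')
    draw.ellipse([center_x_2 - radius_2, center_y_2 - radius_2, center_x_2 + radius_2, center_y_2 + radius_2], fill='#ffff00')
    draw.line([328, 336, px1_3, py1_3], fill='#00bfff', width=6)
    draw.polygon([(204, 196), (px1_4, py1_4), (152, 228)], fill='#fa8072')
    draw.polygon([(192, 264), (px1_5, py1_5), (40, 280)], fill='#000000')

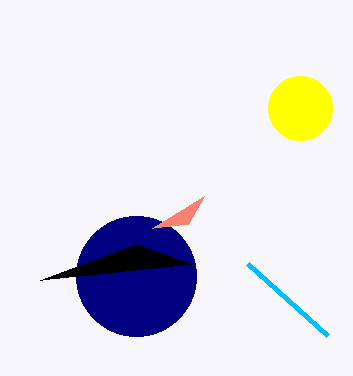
center_x_1 = 136
center_y_1 = 276
radius_1 = 60
center_x_2 = 300
center_y_2 = 108
radius_2 = 32
px1_3 = 248
py1_3 = 264
px1_4 = 188
py1_4 = 224
px1_5 = 136
py1_5 = 244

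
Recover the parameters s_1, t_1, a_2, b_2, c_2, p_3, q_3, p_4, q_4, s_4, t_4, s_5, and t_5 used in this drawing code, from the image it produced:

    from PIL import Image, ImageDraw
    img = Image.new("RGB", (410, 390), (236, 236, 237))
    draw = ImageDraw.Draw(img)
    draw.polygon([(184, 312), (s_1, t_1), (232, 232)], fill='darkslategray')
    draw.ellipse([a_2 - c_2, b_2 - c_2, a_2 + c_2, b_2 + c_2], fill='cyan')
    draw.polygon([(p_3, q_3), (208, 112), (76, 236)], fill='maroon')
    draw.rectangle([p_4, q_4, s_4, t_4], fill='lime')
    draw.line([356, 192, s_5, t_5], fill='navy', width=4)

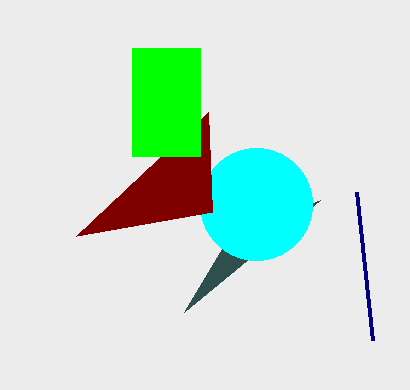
s_1 = 320, t_1 = 200, a_2 = 256, b_2 = 204, c_2 = 56, p_3 = 212, q_3 = 212, p_4 = 132, q_4 = 48, s_4 = 200, t_4 = 156, s_5 = 372, t_5 = 340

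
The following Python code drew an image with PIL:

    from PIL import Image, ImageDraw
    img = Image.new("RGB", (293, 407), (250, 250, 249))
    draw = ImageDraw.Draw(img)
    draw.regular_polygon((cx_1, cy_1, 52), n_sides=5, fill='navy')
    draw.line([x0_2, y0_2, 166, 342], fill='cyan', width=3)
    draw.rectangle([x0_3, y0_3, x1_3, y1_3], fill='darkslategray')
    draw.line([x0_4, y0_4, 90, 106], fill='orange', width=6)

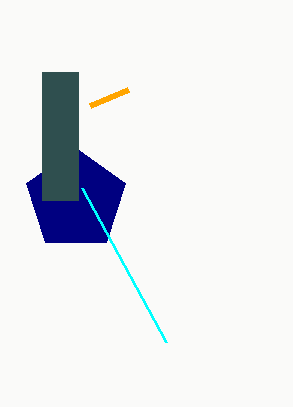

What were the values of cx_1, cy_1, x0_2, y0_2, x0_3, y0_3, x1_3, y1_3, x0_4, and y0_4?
cx_1 = 76, cy_1 = 200, x0_2 = 82, y0_2 = 188, x0_3 = 42, y0_3 = 72, x1_3 = 78, y1_3 = 200, x0_4 = 128, y0_4 = 90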